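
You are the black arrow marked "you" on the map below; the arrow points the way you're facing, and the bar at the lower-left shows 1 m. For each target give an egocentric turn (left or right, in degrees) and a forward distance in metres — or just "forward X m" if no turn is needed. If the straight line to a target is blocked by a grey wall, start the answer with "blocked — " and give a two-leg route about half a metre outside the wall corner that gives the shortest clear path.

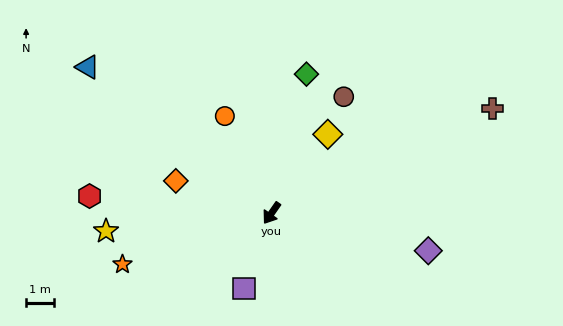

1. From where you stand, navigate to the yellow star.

turn right 49°, forward 5.9 m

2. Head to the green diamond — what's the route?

turn right 159°, forward 5.1 m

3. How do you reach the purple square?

turn left 15°, forward 2.8 m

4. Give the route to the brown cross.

turn left 150°, forward 8.6 m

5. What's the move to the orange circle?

turn right 119°, forward 3.8 m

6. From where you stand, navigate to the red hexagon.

turn right 60°, forward 6.4 m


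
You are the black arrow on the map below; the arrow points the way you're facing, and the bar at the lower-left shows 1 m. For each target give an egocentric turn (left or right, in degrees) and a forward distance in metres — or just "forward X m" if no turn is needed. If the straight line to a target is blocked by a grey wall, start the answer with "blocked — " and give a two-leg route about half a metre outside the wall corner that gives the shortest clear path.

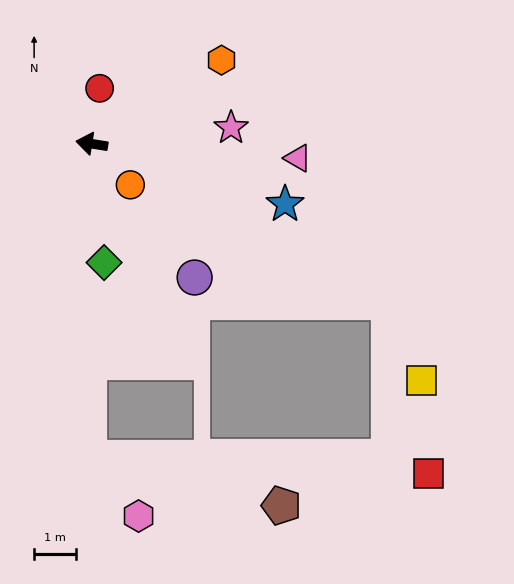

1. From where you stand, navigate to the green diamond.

turn left 105°, forward 2.9 m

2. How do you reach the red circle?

turn right 89°, forward 1.3 m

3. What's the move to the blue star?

turn left 172°, forward 4.9 m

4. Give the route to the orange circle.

turn left 142°, forward 1.4 m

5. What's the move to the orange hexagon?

turn right 138°, forward 3.7 m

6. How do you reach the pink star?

turn right 164°, forward 3.4 m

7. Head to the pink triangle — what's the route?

turn right 175°, forward 5.0 m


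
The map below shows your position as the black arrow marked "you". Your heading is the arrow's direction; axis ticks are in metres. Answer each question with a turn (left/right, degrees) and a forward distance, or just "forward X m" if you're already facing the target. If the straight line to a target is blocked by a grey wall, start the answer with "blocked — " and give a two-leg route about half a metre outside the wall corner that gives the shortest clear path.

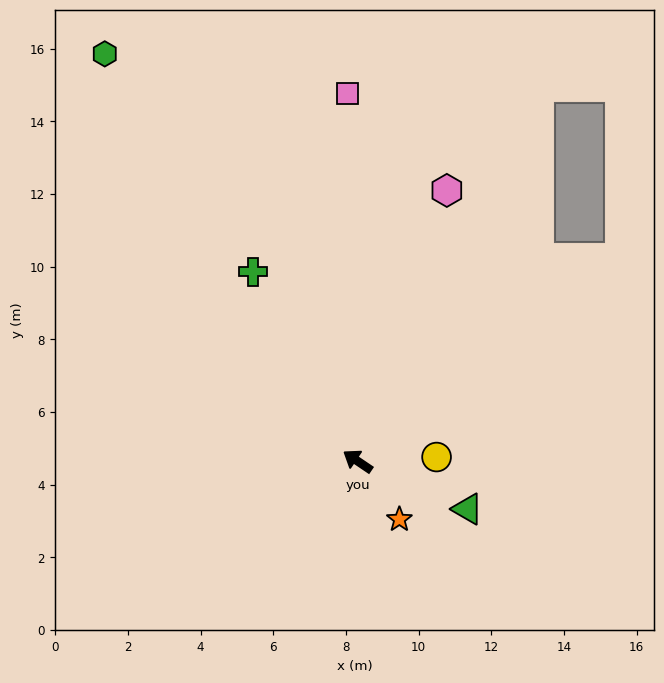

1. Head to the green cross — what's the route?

turn right 27°, forward 6.0 m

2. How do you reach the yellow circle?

turn right 143°, forward 2.2 m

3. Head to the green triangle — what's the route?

turn right 169°, forward 3.3 m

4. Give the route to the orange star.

turn left 160°, forward 2.0 m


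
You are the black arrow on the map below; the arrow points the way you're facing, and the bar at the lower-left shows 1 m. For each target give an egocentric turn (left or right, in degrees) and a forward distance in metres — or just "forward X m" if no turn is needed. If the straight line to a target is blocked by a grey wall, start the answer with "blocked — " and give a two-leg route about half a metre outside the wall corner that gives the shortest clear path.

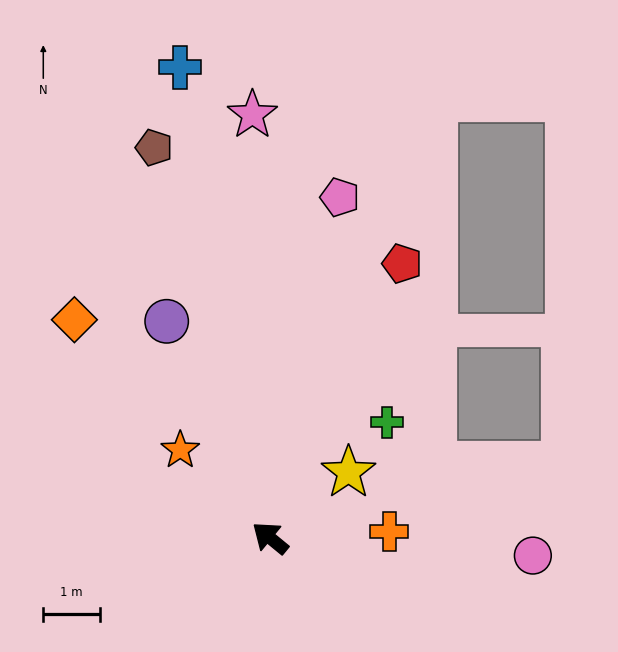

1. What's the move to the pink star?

turn right 48°, forward 7.5 m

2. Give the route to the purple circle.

turn right 25°, forward 4.2 m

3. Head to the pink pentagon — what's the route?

turn right 62°, forward 6.1 m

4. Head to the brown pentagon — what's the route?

turn right 34°, forward 7.2 m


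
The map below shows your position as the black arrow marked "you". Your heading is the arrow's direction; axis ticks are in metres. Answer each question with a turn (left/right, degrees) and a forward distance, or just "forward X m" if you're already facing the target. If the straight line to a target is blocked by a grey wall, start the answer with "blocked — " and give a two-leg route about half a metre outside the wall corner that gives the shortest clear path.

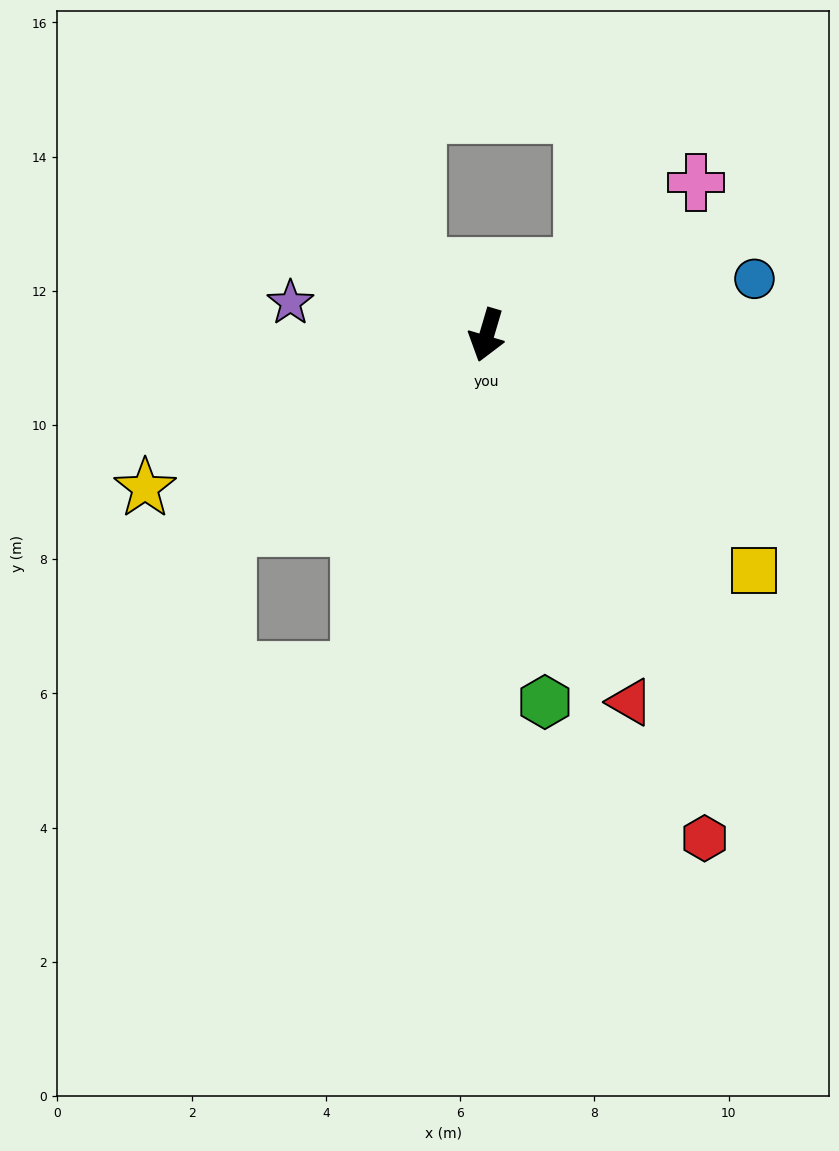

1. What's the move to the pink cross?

turn left 143°, forward 3.9 m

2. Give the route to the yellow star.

turn right 49°, forward 5.6 m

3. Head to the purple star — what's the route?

turn right 83°, forward 3.0 m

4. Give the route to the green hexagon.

turn left 25°, forward 5.5 m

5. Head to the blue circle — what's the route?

turn left 118°, forward 4.1 m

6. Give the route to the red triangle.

turn left 38°, forward 5.9 m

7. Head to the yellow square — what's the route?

turn left 65°, forward 5.3 m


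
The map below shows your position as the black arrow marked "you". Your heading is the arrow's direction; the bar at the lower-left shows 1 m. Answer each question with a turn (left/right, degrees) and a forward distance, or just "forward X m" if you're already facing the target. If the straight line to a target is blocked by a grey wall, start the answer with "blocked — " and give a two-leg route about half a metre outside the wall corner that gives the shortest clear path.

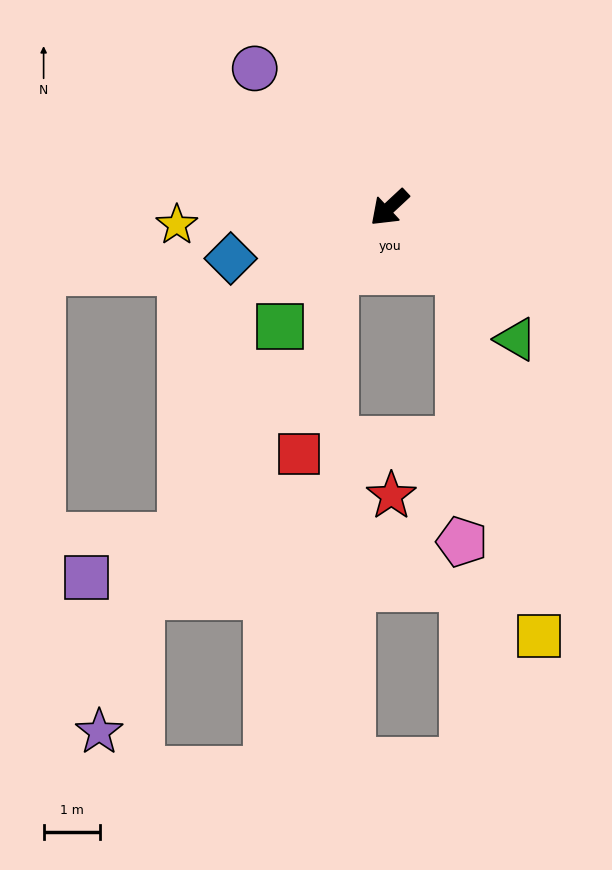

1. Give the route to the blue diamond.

turn right 25°, forward 3.0 m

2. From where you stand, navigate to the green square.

turn left 4°, forward 2.9 m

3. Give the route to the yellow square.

blocked — turn left 95°, forward 1.7 m, then turn right 36°, forward 6.6 m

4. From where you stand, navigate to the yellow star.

turn right 38°, forward 3.8 m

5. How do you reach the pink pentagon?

blocked — turn left 95°, forward 1.7 m, then turn right 48°, forward 4.8 m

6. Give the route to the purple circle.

turn right 89°, forward 3.4 m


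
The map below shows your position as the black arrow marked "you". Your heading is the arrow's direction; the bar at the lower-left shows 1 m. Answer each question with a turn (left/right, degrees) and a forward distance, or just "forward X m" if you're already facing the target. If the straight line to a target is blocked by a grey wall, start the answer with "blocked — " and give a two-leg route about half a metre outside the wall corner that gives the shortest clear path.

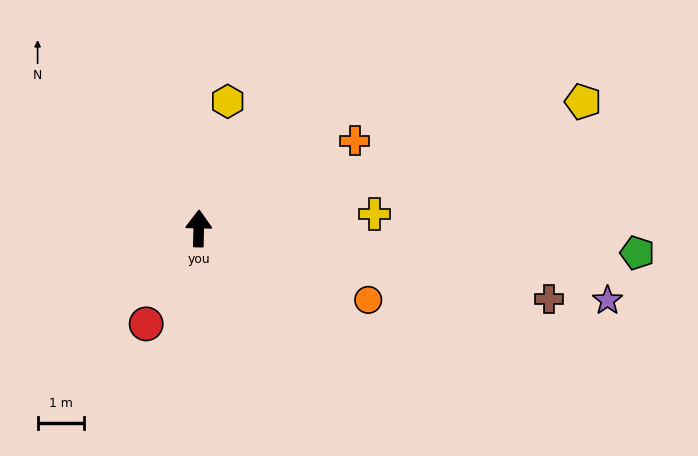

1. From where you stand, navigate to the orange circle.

turn right 112°, forward 4.0 m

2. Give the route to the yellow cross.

turn right 84°, forward 3.8 m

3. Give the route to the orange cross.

turn right 59°, forward 3.9 m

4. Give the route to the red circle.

turn left 152°, forward 2.4 m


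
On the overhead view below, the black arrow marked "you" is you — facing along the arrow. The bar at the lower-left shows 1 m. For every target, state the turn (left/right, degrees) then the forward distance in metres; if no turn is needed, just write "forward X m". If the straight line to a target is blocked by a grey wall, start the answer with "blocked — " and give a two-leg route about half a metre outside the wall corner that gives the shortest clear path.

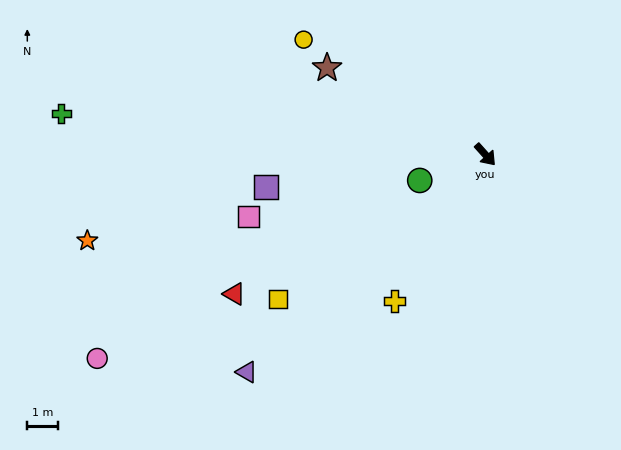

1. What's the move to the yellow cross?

turn right 74°, forward 5.6 m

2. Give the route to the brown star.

turn right 161°, forward 5.9 m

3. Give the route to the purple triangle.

turn right 90°, forward 10.5 m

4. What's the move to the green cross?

turn right 137°, forward 13.9 m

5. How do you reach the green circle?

turn right 110°, forward 2.3 m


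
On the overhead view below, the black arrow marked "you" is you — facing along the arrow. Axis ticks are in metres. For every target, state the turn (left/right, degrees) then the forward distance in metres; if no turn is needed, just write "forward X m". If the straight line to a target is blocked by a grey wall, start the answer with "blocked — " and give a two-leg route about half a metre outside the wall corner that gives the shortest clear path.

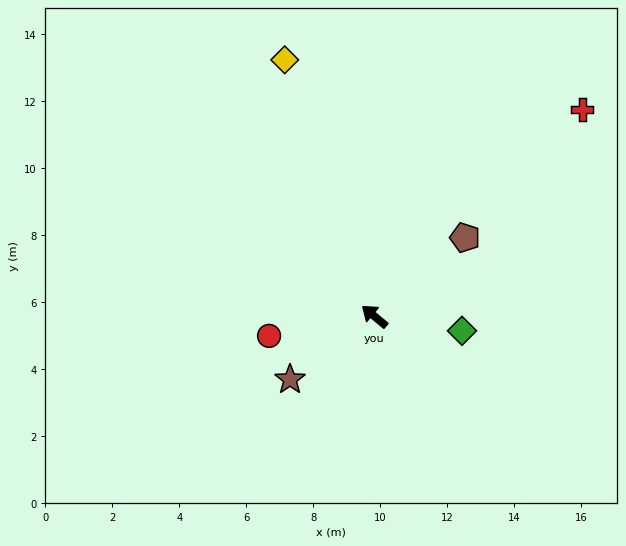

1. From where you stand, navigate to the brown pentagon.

turn right 99°, forward 3.6 m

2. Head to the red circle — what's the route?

turn left 50°, forward 3.2 m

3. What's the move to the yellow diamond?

turn right 31°, forward 8.1 m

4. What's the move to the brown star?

turn left 77°, forward 3.1 m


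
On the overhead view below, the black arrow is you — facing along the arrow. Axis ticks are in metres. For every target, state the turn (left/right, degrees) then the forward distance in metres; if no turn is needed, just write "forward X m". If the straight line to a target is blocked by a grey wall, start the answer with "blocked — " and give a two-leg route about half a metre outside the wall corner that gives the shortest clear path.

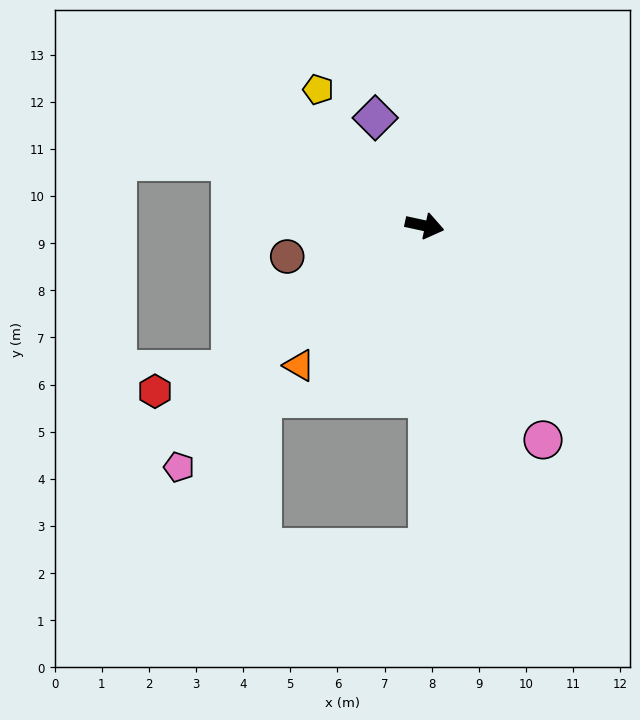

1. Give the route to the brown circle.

turn right 155°, forward 3.0 m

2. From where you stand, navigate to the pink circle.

turn right 49°, forward 5.2 m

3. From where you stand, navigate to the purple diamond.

turn left 127°, forward 2.5 m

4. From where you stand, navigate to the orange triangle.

turn right 120°, forward 4.0 m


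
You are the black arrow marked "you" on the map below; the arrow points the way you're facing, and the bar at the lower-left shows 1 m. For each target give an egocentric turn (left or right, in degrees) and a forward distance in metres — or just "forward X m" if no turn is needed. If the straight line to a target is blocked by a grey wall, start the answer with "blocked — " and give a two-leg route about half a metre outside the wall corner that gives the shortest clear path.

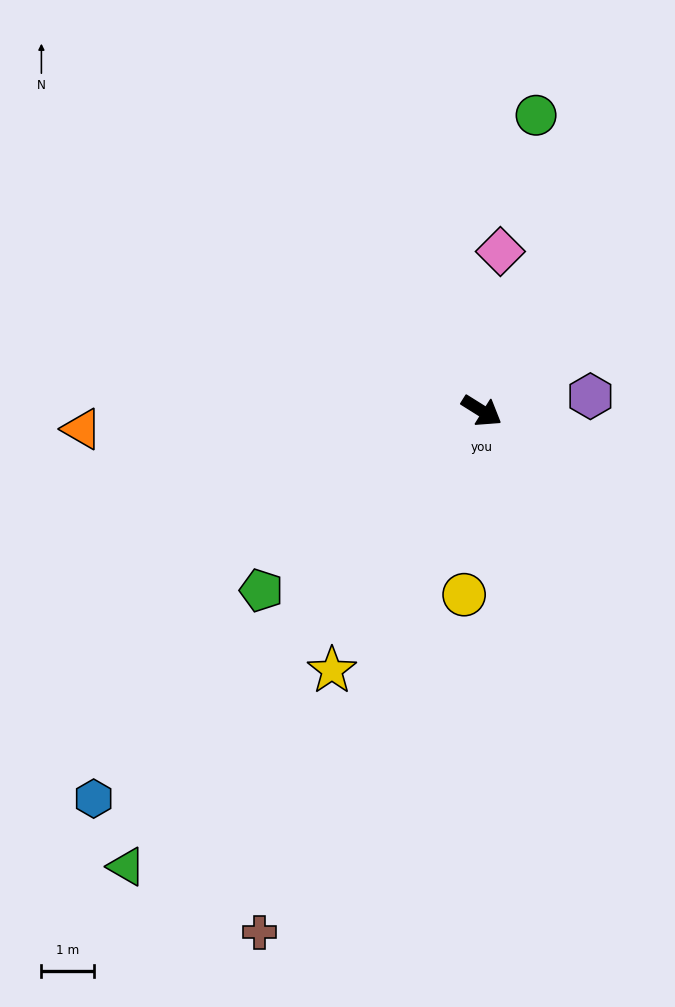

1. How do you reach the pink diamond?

turn left 115°, forward 3.0 m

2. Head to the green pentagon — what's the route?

turn right 109°, forward 5.4 m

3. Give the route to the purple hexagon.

turn left 40°, forward 2.1 m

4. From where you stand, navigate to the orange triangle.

turn right 145°, forward 7.6 m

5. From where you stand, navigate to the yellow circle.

turn right 63°, forward 3.5 m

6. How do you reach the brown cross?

turn right 81°, forward 10.7 m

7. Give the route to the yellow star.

turn right 88°, forward 5.7 m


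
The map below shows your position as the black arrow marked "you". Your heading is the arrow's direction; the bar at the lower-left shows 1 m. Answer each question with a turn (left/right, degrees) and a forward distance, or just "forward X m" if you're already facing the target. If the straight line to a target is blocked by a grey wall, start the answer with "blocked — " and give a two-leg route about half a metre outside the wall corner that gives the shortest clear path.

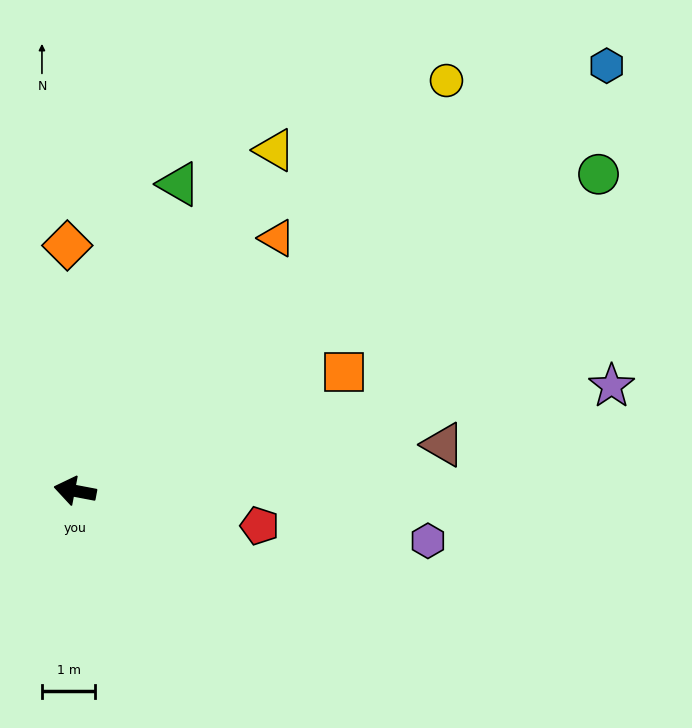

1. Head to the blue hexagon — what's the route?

turn right 131°, forward 12.8 m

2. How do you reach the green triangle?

turn right 98°, forward 6.1 m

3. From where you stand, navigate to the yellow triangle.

turn right 110°, forward 7.4 m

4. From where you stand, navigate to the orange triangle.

turn right 118°, forward 6.1 m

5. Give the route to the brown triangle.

turn right 162°, forward 7.0 m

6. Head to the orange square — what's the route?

turn right 145°, forward 5.5 m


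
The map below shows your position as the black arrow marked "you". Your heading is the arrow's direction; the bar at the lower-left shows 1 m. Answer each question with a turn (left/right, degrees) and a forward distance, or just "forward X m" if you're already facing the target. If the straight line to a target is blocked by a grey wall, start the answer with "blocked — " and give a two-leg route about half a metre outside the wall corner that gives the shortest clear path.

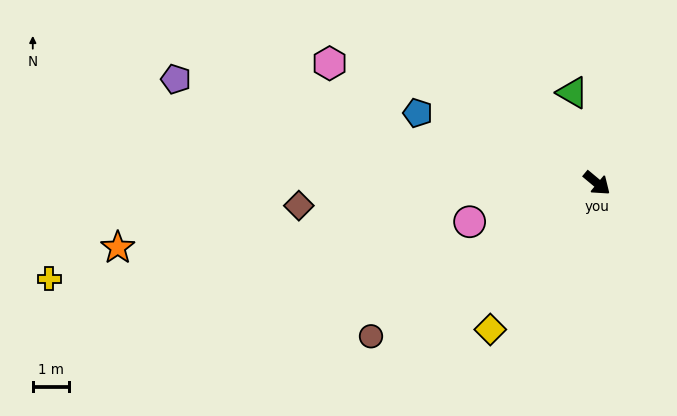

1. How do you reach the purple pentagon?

turn right 154°, forward 11.9 m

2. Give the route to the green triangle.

turn left 145°, forward 2.6 m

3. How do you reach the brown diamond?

turn right 136°, forward 8.2 m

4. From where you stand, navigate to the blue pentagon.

turn right 162°, forward 5.3 m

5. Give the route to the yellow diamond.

turn right 86°, forward 5.0 m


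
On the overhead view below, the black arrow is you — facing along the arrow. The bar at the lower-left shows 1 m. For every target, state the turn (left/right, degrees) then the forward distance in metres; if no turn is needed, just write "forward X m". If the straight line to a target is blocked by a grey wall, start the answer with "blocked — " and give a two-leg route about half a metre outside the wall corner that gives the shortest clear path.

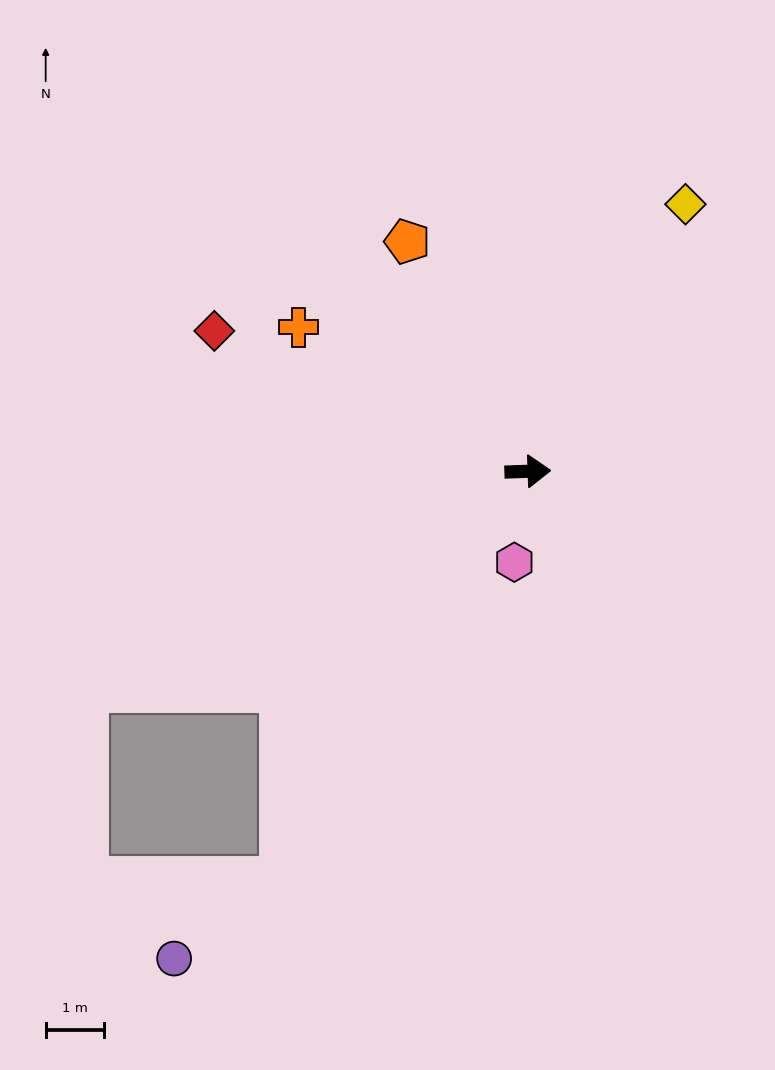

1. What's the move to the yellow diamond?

turn left 57°, forward 5.3 m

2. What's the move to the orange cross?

turn left 146°, forward 4.6 m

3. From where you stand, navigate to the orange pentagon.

turn left 116°, forward 4.4 m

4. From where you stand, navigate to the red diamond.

turn left 154°, forward 5.9 m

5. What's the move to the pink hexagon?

turn right 100°, forward 1.6 m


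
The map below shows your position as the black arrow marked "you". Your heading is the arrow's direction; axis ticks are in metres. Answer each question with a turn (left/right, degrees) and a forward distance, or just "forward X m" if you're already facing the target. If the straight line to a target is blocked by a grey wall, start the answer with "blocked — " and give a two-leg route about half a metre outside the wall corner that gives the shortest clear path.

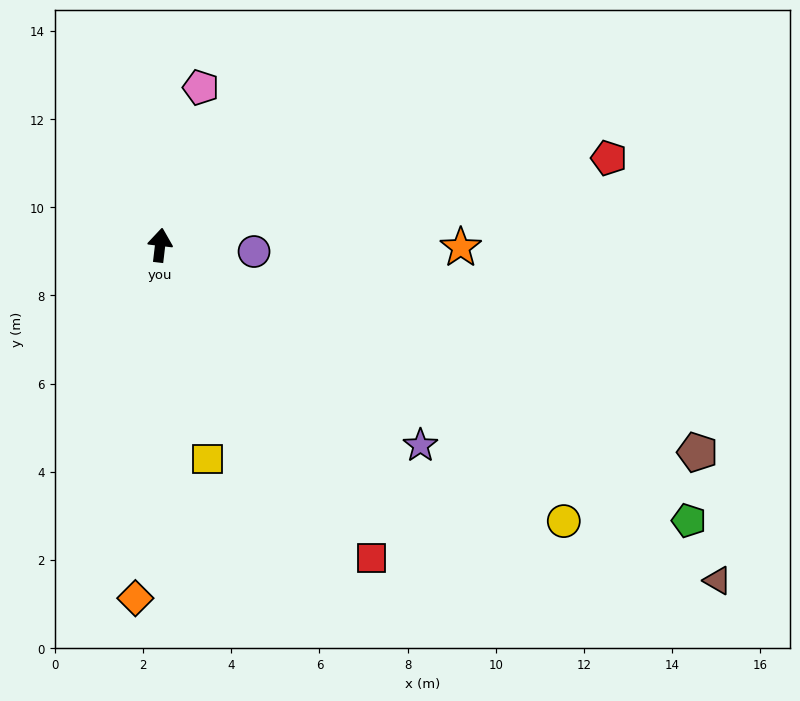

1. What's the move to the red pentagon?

turn right 72°, forward 10.4 m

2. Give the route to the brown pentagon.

turn right 104°, forward 13.1 m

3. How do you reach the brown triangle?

turn right 114°, forward 14.8 m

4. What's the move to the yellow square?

turn right 161°, forward 5.0 m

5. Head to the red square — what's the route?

turn right 139°, forward 8.6 m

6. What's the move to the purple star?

turn right 121°, forward 7.4 m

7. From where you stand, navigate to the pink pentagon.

turn right 8°, forward 3.7 m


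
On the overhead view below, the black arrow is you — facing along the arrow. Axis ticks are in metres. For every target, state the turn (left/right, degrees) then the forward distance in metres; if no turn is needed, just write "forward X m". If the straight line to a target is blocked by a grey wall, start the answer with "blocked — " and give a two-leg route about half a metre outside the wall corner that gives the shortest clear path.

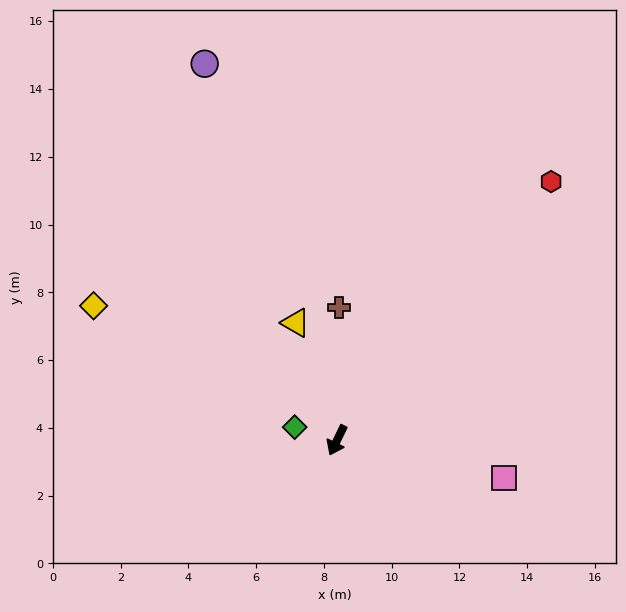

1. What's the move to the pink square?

turn left 103°, forward 5.1 m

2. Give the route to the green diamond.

turn right 81°, forward 1.3 m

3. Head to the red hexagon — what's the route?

turn left 166°, forward 9.9 m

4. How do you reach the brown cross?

turn right 155°, forward 3.9 m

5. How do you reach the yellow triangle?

turn right 135°, forward 3.7 m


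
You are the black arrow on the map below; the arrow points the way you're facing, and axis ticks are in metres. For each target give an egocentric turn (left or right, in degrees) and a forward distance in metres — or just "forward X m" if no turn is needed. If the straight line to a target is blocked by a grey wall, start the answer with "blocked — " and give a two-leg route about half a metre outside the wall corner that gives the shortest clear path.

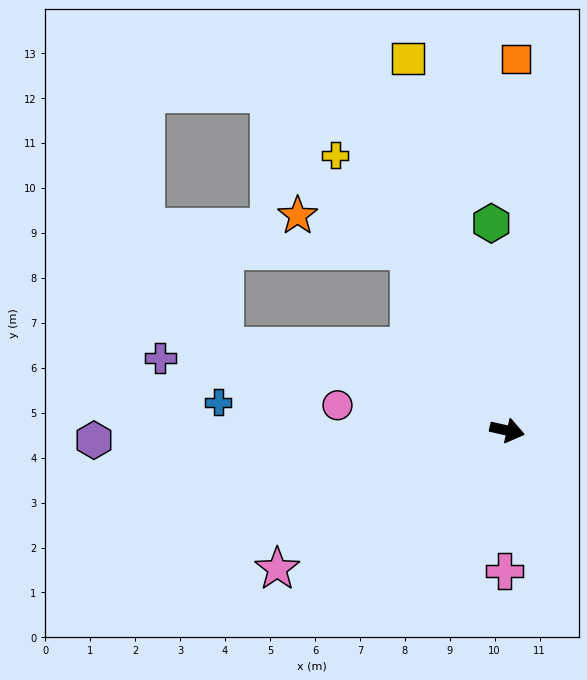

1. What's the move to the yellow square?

turn left 118°, forward 8.6 m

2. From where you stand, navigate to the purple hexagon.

turn right 166°, forward 9.2 m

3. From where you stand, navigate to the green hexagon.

turn left 107°, forward 4.6 m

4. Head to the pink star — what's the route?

turn right 136°, forward 6.0 m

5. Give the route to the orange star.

blocked — turn left 131°, forward 4.5 m, then turn left 44°, forward 2.6 m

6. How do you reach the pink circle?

turn right 176°, forward 3.8 m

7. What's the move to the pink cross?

turn right 78°, forward 3.1 m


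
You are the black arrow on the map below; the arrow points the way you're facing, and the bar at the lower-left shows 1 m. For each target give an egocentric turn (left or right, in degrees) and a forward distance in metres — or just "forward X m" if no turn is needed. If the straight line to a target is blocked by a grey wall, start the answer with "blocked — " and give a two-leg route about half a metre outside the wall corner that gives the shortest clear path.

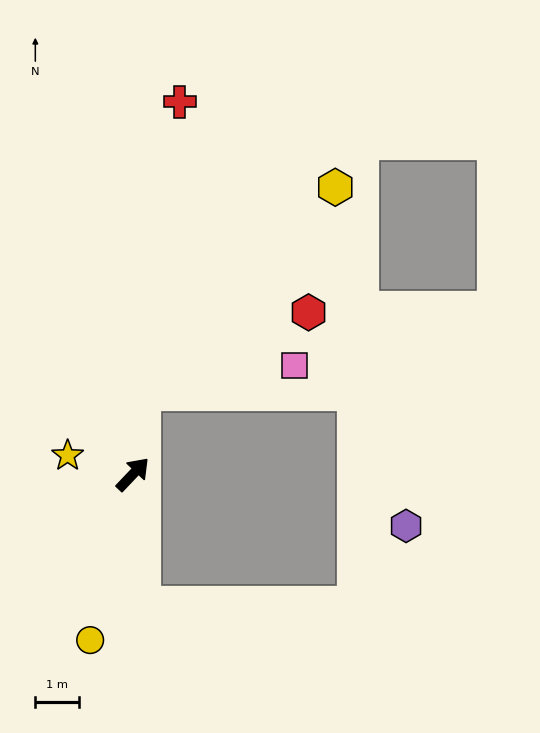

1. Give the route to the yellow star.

turn left 118°, forward 1.6 m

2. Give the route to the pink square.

blocked — turn left 37°, forward 1.9 m, then turn right 74°, forward 3.5 m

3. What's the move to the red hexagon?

blocked — turn left 37°, forward 1.9 m, then turn right 58°, forward 4.2 m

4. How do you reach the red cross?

turn left 36°, forward 8.6 m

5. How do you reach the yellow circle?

turn right 151°, forward 3.9 m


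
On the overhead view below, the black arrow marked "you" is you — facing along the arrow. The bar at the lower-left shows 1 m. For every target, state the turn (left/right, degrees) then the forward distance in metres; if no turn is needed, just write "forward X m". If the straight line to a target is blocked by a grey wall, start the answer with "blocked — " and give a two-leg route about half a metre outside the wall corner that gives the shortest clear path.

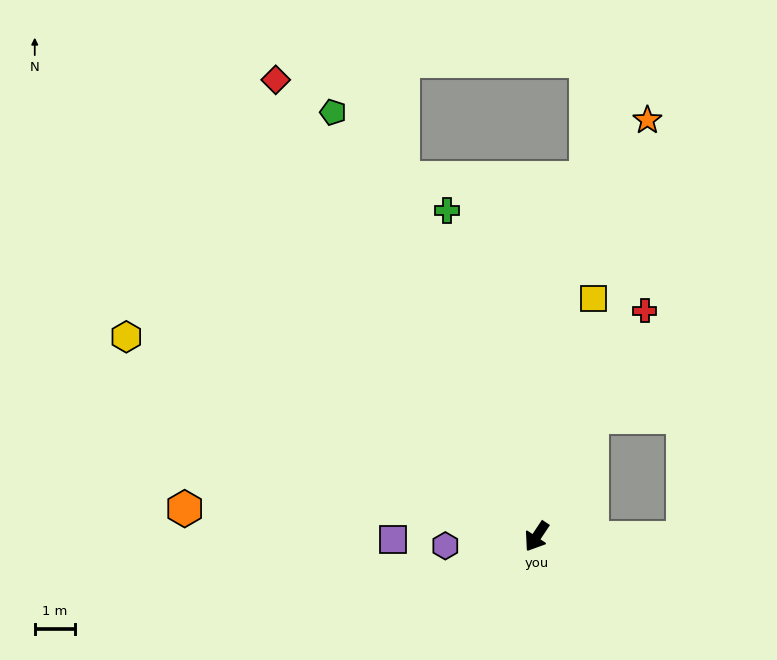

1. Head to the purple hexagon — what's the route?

turn right 51°, forward 2.3 m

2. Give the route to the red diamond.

turn right 117°, forward 13.0 m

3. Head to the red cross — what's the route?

turn right 172°, forward 6.2 m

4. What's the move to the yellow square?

turn right 160°, forward 6.1 m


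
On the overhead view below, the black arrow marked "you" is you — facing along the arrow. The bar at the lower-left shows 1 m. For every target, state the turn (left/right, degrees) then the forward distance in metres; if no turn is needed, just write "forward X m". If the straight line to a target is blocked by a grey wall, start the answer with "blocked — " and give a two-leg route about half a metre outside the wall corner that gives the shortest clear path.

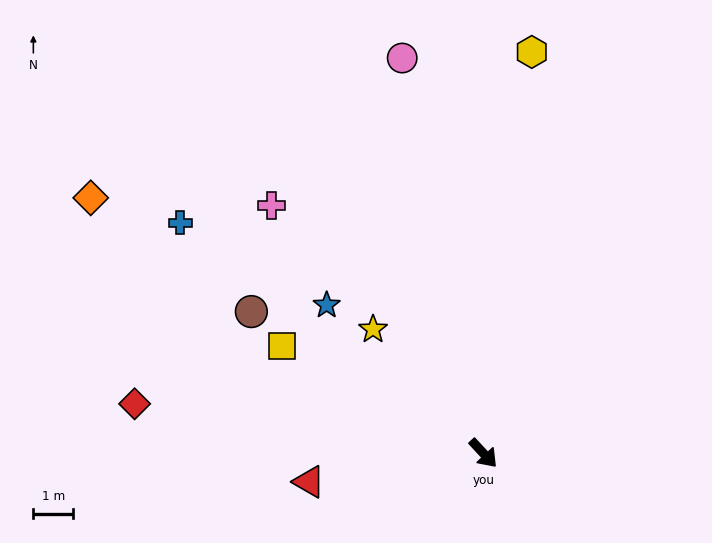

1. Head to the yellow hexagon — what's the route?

turn left 130°, forward 10.2 m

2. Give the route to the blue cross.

turn right 170°, forward 9.6 m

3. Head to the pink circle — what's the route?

turn left 149°, forward 10.2 m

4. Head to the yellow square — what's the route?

turn right 161°, forward 5.8 m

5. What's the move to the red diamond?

turn right 141°, forward 8.9 m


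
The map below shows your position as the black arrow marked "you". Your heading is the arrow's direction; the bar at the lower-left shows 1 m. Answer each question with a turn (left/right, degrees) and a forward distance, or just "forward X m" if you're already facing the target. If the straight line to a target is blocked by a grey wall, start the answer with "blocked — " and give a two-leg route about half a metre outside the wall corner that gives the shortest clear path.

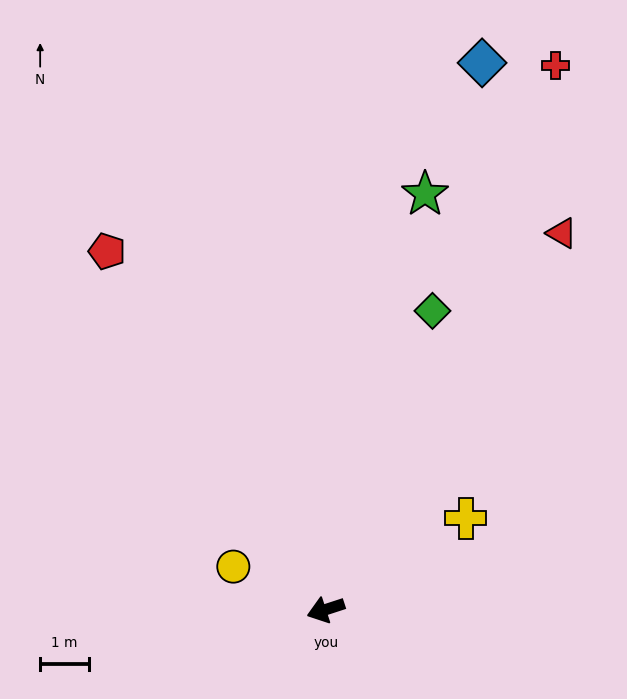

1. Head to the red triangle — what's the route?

turn right 140°, forward 9.1 m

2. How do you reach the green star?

turn right 122°, forward 8.8 m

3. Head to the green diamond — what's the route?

turn right 128°, forward 6.5 m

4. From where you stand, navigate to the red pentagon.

turn right 77°, forward 8.6 m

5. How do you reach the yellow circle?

turn right 43°, forward 2.1 m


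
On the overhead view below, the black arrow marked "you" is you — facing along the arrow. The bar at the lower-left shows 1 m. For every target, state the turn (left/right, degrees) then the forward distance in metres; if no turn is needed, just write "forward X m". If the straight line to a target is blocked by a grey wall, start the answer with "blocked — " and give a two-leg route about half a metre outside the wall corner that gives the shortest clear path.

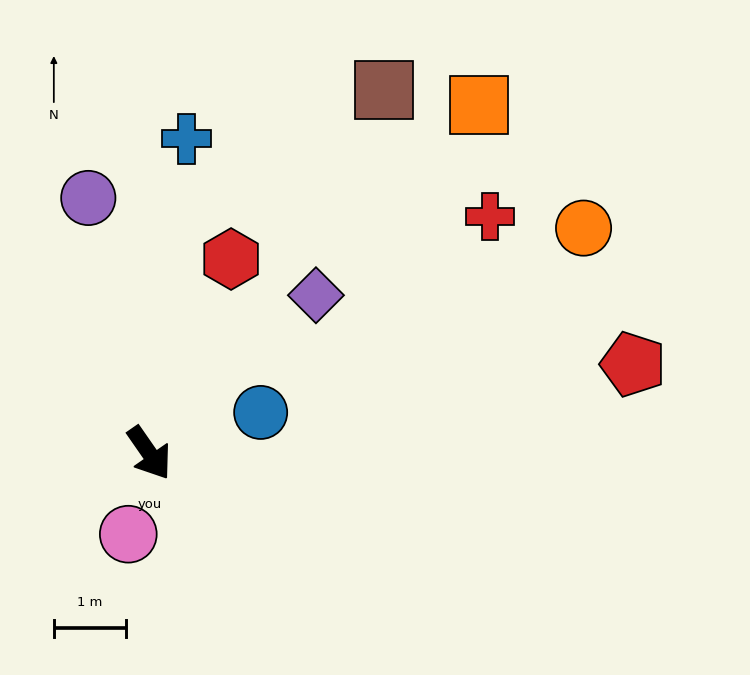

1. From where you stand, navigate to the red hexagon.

turn left 122°, forward 2.9 m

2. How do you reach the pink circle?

turn right 49°, forward 1.2 m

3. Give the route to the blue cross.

turn left 138°, forward 4.4 m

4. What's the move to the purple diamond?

turn left 99°, forward 3.2 m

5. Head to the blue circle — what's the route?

turn left 75°, forward 1.6 m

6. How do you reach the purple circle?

turn left 159°, forward 3.6 m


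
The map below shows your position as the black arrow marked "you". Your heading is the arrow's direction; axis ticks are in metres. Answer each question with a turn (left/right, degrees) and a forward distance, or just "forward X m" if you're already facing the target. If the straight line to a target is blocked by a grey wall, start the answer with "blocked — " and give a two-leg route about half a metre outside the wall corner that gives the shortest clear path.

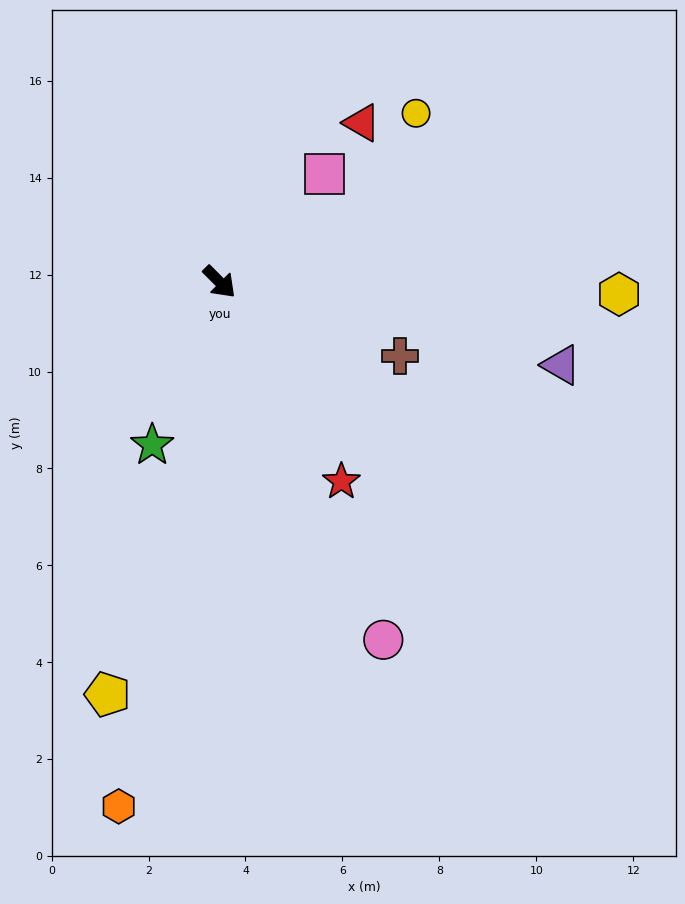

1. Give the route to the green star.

turn right 67°, forward 3.6 m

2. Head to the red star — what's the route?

turn right 14°, forward 4.8 m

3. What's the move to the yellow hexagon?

turn left 43°, forward 8.2 m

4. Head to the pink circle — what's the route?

turn right 20°, forward 8.1 m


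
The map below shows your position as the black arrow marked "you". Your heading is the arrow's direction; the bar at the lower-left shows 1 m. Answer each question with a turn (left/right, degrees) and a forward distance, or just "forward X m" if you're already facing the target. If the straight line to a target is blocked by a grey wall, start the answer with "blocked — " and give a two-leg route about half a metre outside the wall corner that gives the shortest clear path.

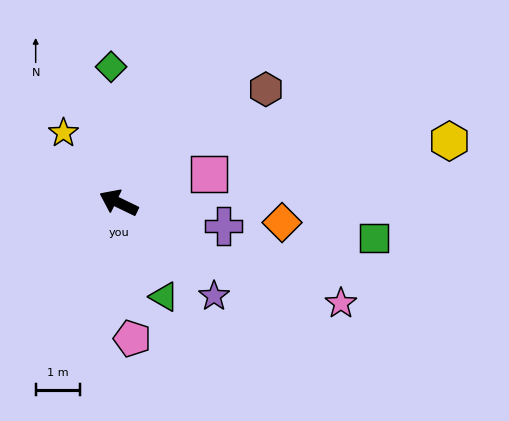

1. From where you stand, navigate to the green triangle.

turn left 142°, forward 2.3 m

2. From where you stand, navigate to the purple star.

turn left 161°, forward 3.0 m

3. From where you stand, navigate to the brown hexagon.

turn right 117°, forward 4.2 m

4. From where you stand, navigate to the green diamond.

turn right 61°, forward 3.1 m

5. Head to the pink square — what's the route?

turn right 137°, forward 2.1 m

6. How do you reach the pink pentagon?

turn left 121°, forward 3.1 m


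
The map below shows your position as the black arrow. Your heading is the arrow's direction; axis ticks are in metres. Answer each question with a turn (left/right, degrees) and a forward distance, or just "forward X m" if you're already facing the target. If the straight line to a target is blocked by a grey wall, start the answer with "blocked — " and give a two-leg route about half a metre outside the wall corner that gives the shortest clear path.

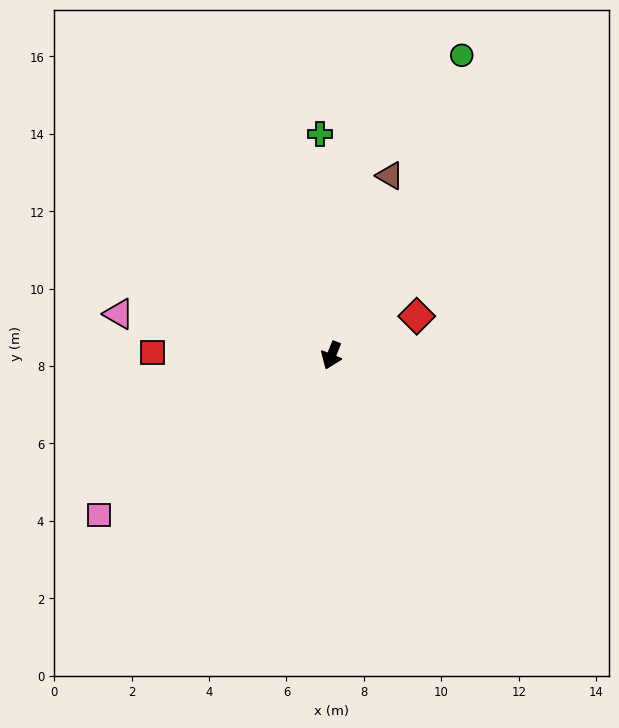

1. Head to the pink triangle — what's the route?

turn right 79°, forward 5.6 m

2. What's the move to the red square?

turn right 69°, forward 4.6 m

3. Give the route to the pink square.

turn right 34°, forward 7.3 m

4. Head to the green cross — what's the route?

turn right 155°, forward 5.7 m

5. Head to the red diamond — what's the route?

turn left 137°, forward 2.4 m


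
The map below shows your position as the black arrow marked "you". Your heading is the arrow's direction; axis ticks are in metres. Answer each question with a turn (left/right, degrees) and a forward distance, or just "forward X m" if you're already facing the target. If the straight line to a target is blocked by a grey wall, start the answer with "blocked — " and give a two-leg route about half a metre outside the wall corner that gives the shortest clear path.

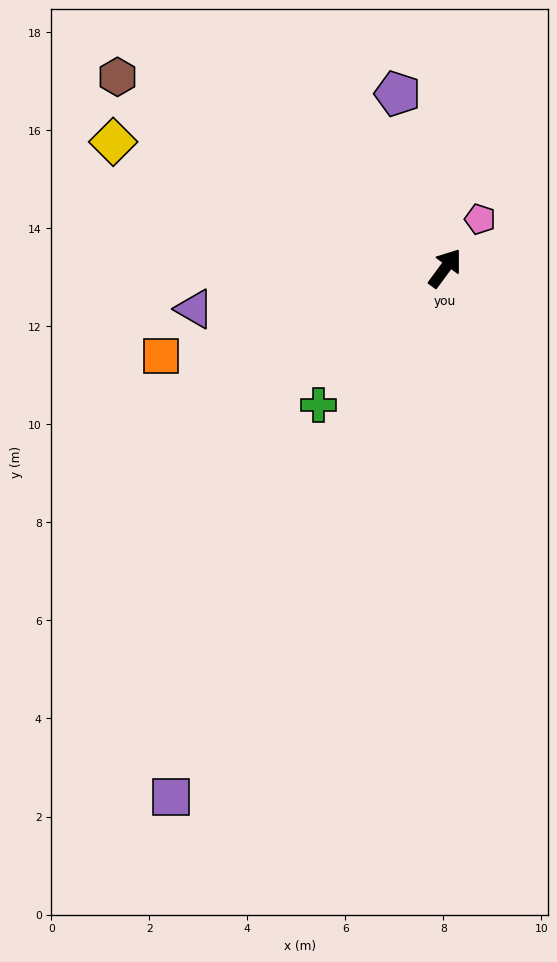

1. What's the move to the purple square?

turn right 171°, forward 12.2 m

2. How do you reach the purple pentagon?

turn left 52°, forward 3.7 m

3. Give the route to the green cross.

turn left 174°, forward 3.8 m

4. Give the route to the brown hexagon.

turn left 96°, forward 7.7 m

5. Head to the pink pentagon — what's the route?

forward 1.2 m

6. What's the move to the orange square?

turn left 144°, forward 6.1 m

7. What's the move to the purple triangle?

turn left 136°, forward 5.2 m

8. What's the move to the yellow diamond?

turn left 106°, forward 7.2 m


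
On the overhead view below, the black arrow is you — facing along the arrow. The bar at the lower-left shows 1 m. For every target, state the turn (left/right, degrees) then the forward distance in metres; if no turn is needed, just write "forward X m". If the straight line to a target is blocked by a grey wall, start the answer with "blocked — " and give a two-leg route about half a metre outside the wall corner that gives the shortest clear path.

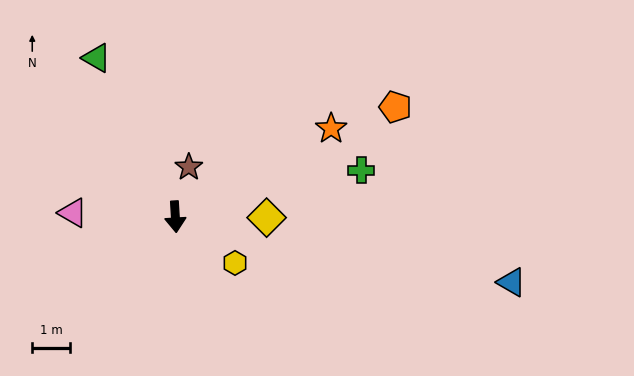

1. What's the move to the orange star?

turn left 116°, forward 4.7 m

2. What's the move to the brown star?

turn left 161°, forward 1.3 m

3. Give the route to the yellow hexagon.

turn left 49°, forward 2.0 m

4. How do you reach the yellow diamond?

turn left 86°, forward 2.4 m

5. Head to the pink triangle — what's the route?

turn right 96°, forward 2.7 m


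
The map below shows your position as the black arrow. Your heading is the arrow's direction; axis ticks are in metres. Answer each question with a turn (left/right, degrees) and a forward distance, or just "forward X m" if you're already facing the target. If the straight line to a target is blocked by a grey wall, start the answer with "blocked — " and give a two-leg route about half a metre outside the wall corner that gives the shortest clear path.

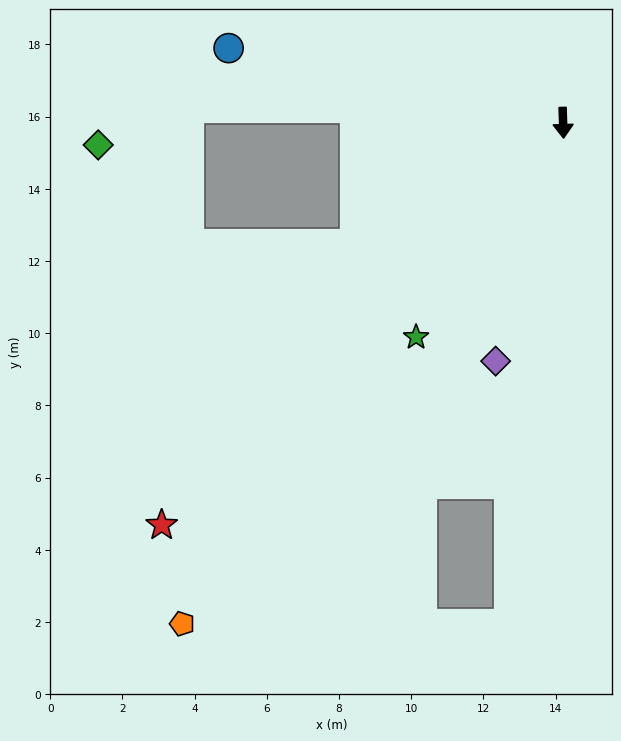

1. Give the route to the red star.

turn right 47°, forward 15.7 m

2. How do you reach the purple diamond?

turn right 18°, forward 6.9 m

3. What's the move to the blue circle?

turn right 104°, forward 9.5 m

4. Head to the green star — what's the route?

turn right 36°, forward 7.2 m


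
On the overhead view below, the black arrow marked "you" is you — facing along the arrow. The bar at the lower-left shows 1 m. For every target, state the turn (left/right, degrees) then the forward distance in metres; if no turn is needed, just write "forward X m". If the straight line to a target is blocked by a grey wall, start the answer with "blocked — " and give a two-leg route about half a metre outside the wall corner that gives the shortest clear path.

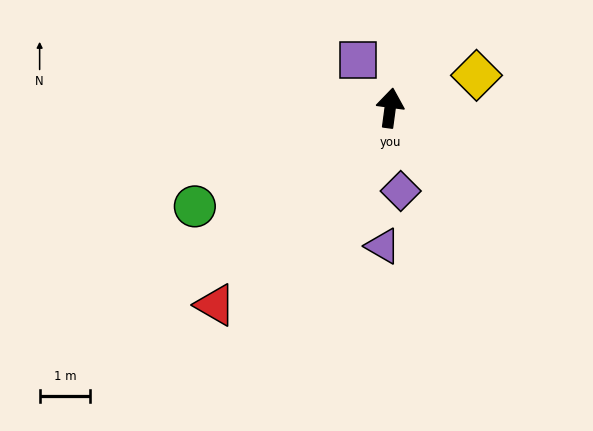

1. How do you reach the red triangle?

turn left 146°, forward 5.2 m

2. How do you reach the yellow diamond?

turn right 62°, forward 1.8 m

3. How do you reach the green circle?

turn left 124°, forward 4.3 m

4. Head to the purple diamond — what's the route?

turn right 165°, forward 1.7 m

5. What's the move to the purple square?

turn left 42°, forward 1.1 m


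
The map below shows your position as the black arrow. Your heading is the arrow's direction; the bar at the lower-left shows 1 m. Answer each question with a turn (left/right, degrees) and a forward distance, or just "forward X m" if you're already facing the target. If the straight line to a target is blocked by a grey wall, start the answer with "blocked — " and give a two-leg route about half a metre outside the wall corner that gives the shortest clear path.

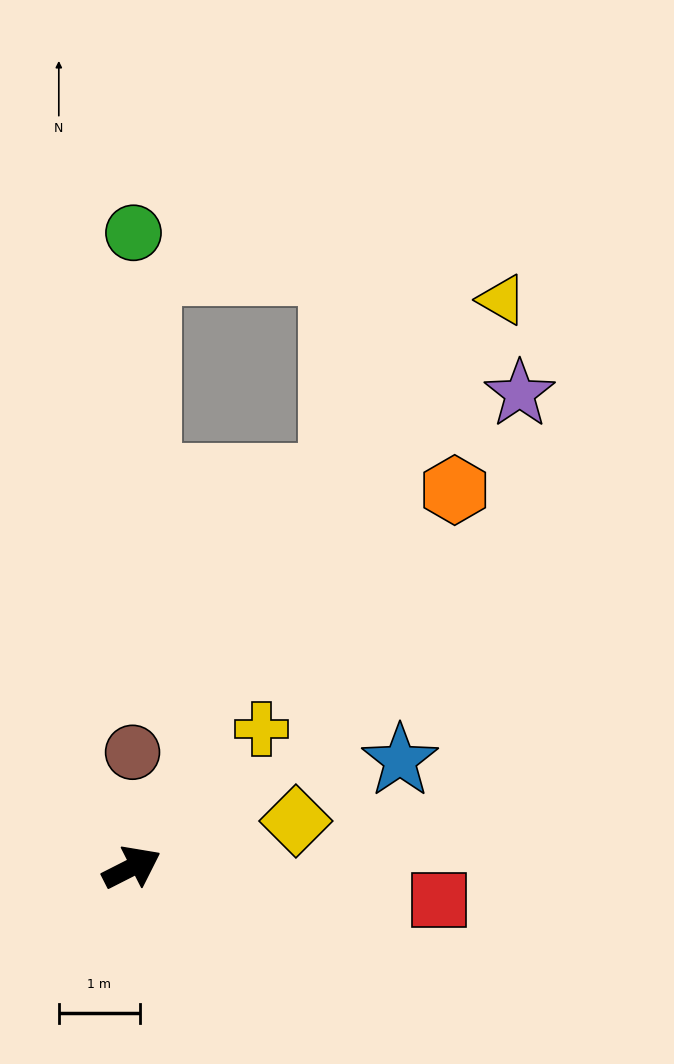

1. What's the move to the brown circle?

turn left 63°, forward 1.4 m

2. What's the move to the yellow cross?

turn left 20°, forward 2.3 m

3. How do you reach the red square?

turn right 33°, forward 3.8 m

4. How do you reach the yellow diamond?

turn right 11°, forward 2.1 m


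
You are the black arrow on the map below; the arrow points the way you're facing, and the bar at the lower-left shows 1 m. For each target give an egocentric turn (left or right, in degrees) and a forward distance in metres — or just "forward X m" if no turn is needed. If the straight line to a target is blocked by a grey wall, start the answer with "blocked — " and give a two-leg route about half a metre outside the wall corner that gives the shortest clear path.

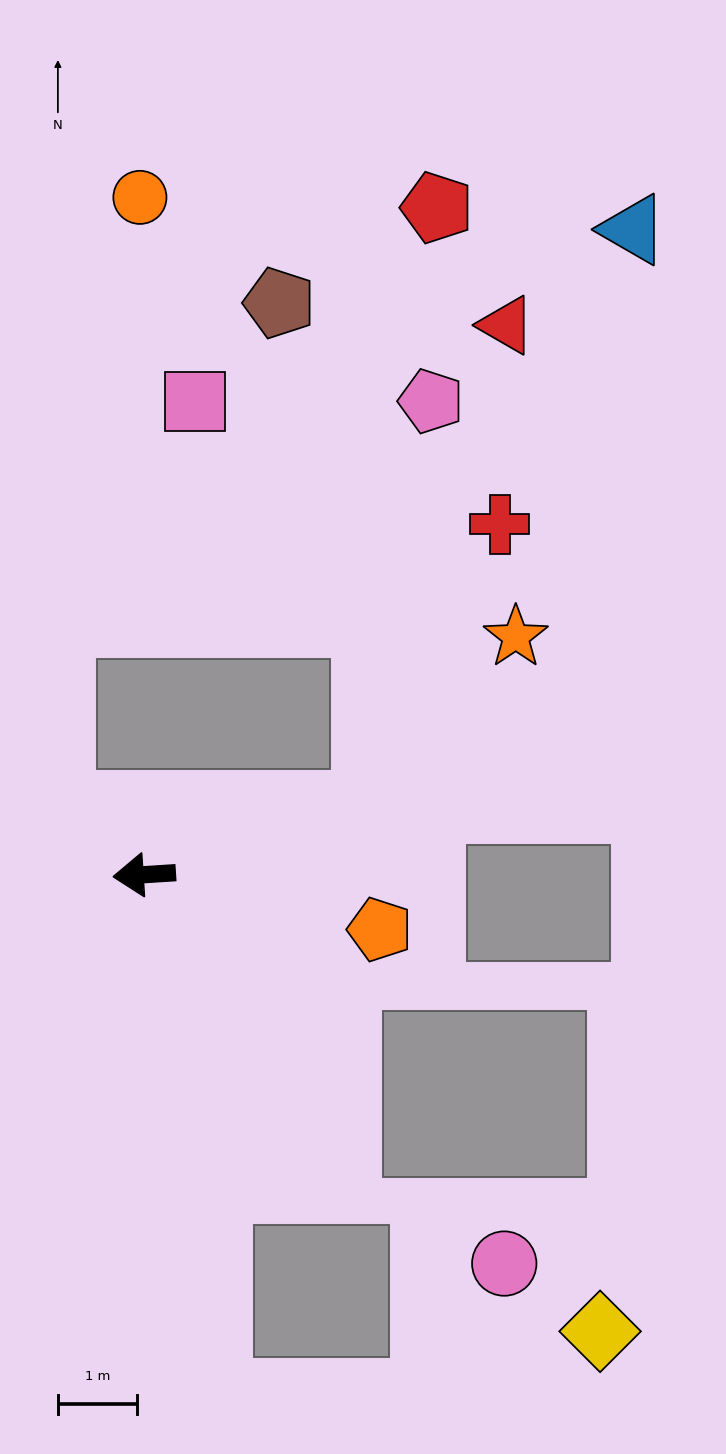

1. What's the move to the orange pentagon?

turn left 163°, forward 3.1 m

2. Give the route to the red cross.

blocked — turn right 166°, forward 2.9 m, then turn left 47°, forward 3.9 m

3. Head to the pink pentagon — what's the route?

blocked — turn right 166°, forward 2.9 m, then turn left 63°, forward 5.2 m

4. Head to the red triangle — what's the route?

blocked — turn right 166°, forward 2.9 m, then turn left 56°, forward 6.3 m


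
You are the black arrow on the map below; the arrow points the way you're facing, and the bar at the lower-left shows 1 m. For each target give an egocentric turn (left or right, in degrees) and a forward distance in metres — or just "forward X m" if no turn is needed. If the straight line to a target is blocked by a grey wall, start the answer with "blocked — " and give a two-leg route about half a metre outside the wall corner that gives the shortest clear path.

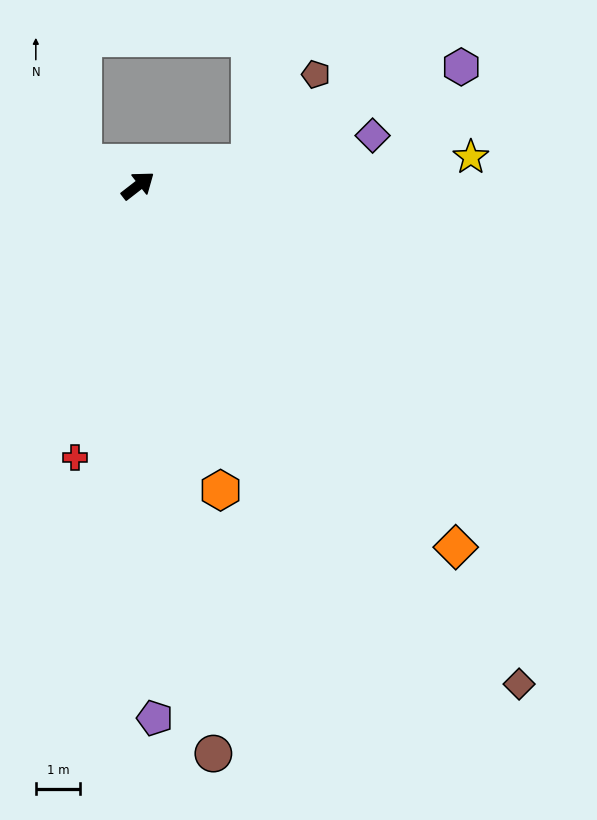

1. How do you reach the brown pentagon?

blocked — turn right 26°, forward 2.6 m, then turn left 41°, forward 2.5 m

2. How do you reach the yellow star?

turn right 33°, forward 7.6 m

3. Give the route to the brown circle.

turn right 120°, forward 13.0 m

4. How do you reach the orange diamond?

turn right 87°, forward 10.9 m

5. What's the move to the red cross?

turn right 141°, forward 6.3 m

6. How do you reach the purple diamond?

turn right 26°, forward 5.4 m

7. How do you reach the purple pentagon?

turn right 126°, forward 12.1 m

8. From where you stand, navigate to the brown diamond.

turn right 90°, forward 14.2 m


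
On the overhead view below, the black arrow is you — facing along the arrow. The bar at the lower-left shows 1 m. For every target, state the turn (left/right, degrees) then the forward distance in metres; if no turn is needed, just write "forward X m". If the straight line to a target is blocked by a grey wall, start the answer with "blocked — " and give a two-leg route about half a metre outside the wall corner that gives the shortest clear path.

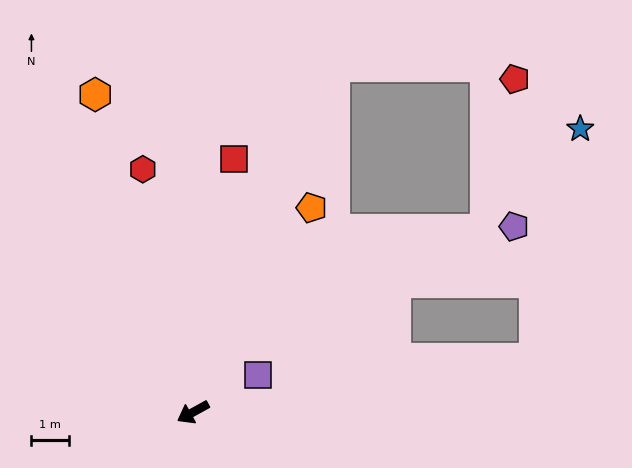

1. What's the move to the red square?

turn right 128°, forward 6.9 m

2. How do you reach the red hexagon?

turn right 107°, forward 6.7 m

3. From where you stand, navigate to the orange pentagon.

turn right 149°, forward 6.3 m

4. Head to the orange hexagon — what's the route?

turn right 102°, forward 8.9 m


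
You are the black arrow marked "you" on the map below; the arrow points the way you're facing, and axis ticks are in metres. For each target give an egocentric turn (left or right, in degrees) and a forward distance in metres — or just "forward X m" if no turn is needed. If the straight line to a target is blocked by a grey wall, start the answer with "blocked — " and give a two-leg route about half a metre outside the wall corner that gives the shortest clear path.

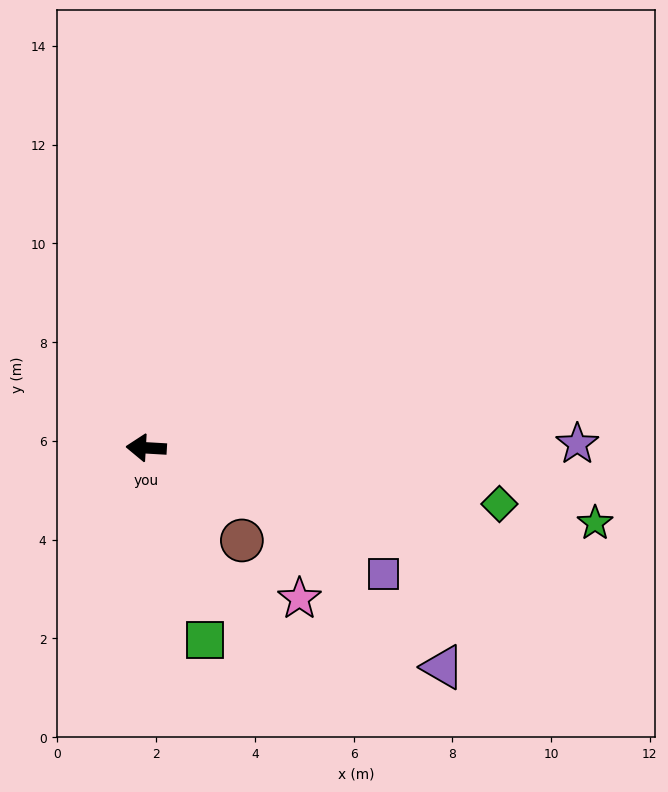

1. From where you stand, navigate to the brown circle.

turn left 139°, forward 2.7 m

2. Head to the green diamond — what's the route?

turn left 174°, forward 7.2 m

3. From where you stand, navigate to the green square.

turn left 110°, forward 4.1 m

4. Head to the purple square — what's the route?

turn left 155°, forward 5.4 m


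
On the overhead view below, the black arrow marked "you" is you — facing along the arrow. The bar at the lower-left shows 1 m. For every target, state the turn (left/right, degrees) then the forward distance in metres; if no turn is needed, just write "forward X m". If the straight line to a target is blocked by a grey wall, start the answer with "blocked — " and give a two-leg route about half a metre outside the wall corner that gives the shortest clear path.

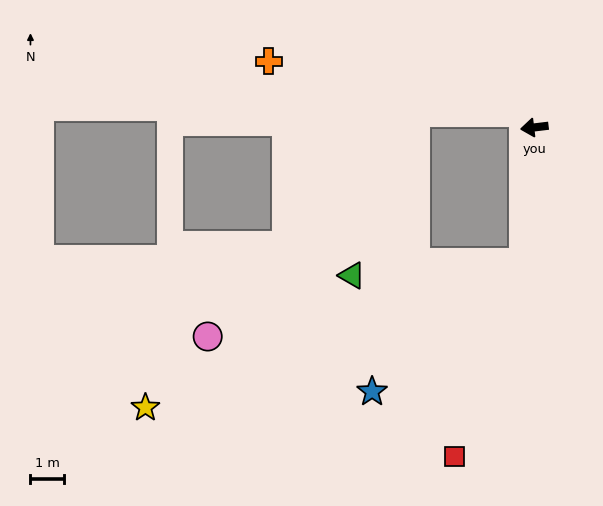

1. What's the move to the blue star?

blocked — turn left 78°, forward 4.0 m, then turn right 44°, forward 5.9 m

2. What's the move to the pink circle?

blocked — turn left 78°, forward 4.0 m, then turn right 71°, forward 9.7 m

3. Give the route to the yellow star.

blocked — turn left 78°, forward 4.0 m, then turn right 64°, forward 12.1 m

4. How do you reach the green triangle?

blocked — turn left 78°, forward 4.0 m, then turn right 80°, forward 5.1 m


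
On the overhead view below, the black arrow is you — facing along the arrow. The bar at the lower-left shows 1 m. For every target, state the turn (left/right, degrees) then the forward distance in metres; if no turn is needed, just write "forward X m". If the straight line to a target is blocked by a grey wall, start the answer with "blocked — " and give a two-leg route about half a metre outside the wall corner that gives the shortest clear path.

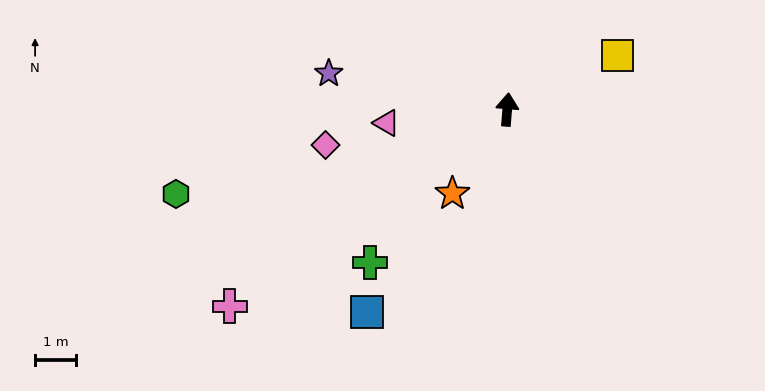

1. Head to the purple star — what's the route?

turn left 83°, forward 4.5 m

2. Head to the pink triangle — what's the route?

turn left 101°, forward 3.0 m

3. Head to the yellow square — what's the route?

turn right 59°, forward 3.0 m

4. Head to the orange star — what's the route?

turn left 152°, forward 2.5 m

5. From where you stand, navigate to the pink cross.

turn left 130°, forward 8.3 m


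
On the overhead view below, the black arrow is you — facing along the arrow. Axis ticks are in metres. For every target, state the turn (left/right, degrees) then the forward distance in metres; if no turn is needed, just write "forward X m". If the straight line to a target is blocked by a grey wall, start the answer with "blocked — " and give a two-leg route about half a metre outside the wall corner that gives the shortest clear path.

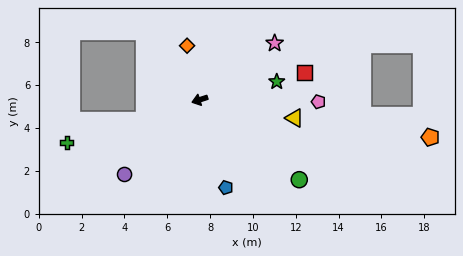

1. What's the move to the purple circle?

turn left 27°, forward 4.9 m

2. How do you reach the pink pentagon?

turn left 161°, forward 5.5 m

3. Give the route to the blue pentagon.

turn left 89°, forward 4.3 m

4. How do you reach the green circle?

turn left 123°, forward 6.0 m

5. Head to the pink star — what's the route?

turn right 161°, forward 4.4 m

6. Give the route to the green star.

turn left 175°, forward 3.7 m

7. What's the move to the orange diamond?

turn right 95°, forward 2.6 m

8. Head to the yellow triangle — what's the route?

turn left 151°, forward 4.5 m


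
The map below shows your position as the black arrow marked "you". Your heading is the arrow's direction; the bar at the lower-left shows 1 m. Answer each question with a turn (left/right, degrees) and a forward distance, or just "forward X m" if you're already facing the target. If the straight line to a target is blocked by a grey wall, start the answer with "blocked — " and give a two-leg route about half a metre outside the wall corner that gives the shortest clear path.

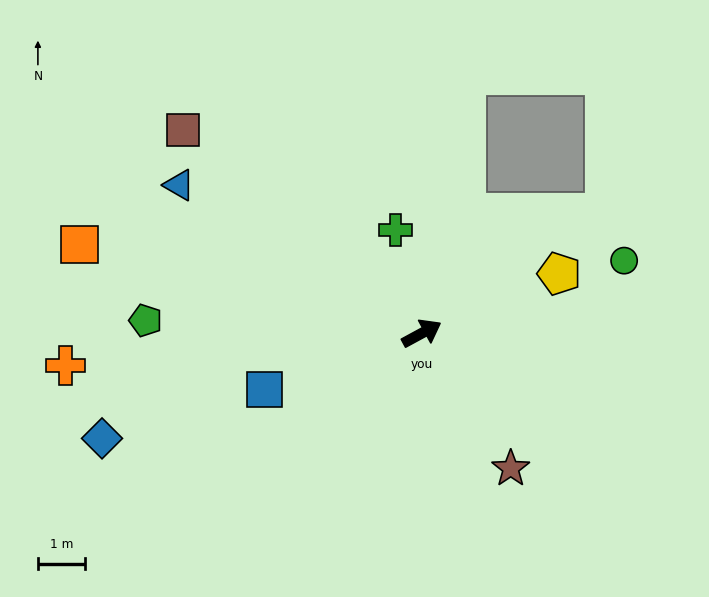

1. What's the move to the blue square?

turn left 171°, forward 3.6 m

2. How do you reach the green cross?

turn left 76°, forward 2.3 m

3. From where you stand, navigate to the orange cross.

turn left 157°, forward 7.6 m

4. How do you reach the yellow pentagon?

turn right 5°, forward 3.2 m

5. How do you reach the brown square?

turn left 111°, forward 6.7 m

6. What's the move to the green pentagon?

turn left 149°, forward 5.9 m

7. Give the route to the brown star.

turn right 85°, forward 3.4 m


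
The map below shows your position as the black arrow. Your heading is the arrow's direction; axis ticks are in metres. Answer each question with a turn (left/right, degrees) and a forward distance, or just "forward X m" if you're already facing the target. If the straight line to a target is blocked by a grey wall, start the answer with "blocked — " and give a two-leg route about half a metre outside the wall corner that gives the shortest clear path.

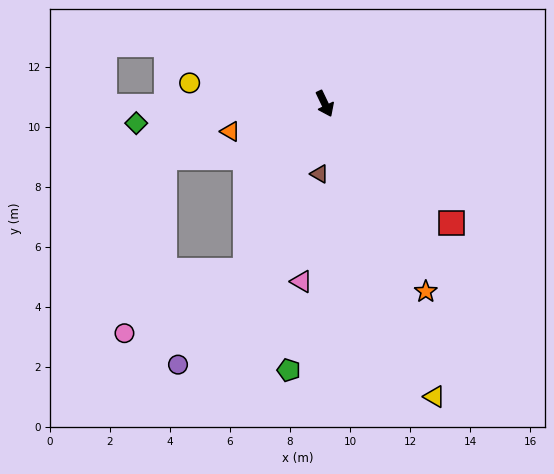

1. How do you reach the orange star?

turn left 3°, forward 7.1 m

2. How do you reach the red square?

turn left 21°, forward 5.8 m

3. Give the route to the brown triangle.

turn right 30°, forward 2.3 m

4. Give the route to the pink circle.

blocked — turn right 51°, forward 6.2 m, then turn right 37°, forward 4.5 m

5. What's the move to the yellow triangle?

turn right 5°, forward 10.4 m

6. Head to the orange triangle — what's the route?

turn right 99°, forward 3.3 m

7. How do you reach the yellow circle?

turn right 124°, forward 4.6 m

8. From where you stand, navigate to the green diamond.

turn right 110°, forward 6.3 m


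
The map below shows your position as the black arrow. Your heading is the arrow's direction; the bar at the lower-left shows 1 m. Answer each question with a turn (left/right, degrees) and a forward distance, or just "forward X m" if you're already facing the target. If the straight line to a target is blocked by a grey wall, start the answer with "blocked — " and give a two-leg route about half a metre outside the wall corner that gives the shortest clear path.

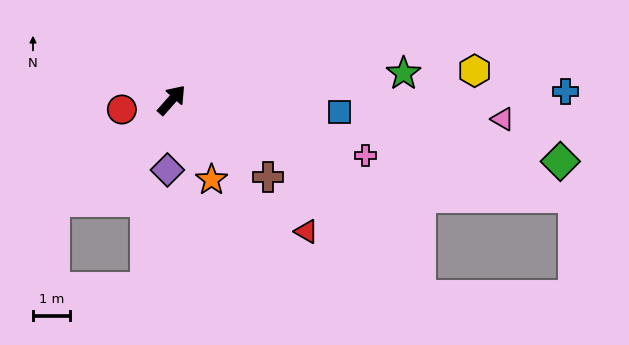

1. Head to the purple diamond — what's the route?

turn right 142°, forward 1.9 m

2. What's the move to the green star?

turn right 42°, forward 6.2 m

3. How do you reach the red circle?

turn left 142°, forward 1.4 m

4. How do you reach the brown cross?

turn right 87°, forward 3.3 m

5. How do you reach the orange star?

turn right 112°, forward 2.4 m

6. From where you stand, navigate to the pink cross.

turn right 64°, forward 5.4 m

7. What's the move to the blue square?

turn right 53°, forward 4.5 m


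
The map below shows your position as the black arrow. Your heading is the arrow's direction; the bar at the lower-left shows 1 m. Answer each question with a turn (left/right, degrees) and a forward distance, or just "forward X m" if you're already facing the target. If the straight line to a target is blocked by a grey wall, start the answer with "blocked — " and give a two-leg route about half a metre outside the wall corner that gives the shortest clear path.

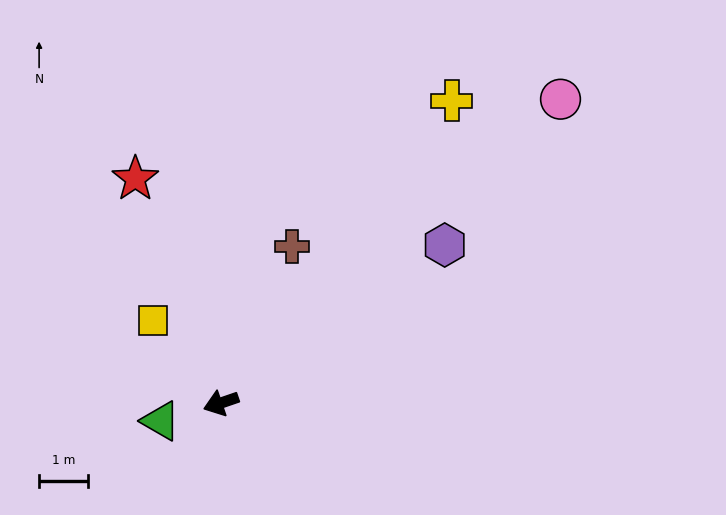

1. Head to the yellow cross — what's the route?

turn right 146°, forward 7.8 m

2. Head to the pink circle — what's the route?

turn right 157°, forward 9.3 m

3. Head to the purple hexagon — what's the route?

turn right 164°, forward 5.6 m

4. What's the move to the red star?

turn right 88°, forward 4.9 m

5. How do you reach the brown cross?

turn right 133°, forward 3.5 m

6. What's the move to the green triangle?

turn right 2°, forward 1.3 m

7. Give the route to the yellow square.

turn right 69°, forward 2.2 m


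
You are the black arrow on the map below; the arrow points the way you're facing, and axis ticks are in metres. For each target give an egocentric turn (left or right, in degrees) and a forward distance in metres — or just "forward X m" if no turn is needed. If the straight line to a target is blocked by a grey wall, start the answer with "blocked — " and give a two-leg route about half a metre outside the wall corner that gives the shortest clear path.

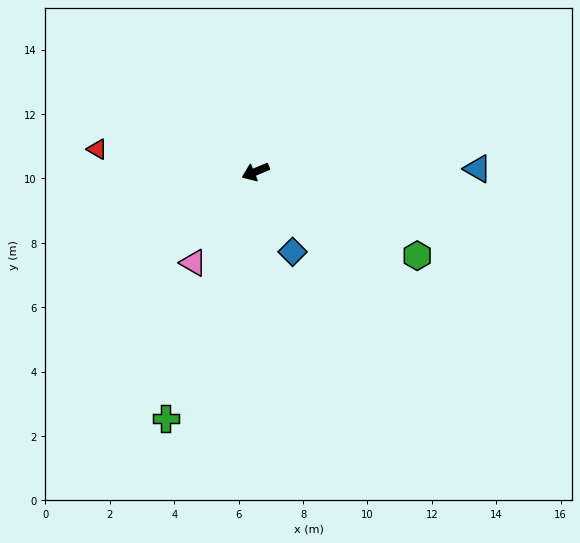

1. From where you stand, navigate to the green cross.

turn left 47°, forward 8.2 m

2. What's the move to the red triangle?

turn right 31°, forward 5.0 m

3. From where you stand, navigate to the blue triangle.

turn left 158°, forward 6.9 m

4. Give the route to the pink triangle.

turn left 33°, forward 3.4 m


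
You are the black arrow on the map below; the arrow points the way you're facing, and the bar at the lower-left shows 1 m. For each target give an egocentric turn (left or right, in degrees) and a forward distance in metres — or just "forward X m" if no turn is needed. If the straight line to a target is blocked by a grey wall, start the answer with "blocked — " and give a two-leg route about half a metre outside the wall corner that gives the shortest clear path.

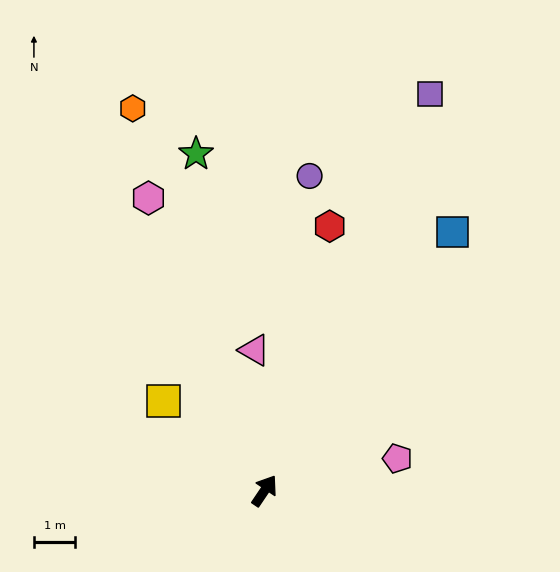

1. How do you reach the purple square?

turn left 11°, forward 10.4 m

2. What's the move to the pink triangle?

turn left 38°, forward 3.4 m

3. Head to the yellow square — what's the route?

turn left 82°, forward 3.3 m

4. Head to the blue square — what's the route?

turn right 2°, forward 7.8 m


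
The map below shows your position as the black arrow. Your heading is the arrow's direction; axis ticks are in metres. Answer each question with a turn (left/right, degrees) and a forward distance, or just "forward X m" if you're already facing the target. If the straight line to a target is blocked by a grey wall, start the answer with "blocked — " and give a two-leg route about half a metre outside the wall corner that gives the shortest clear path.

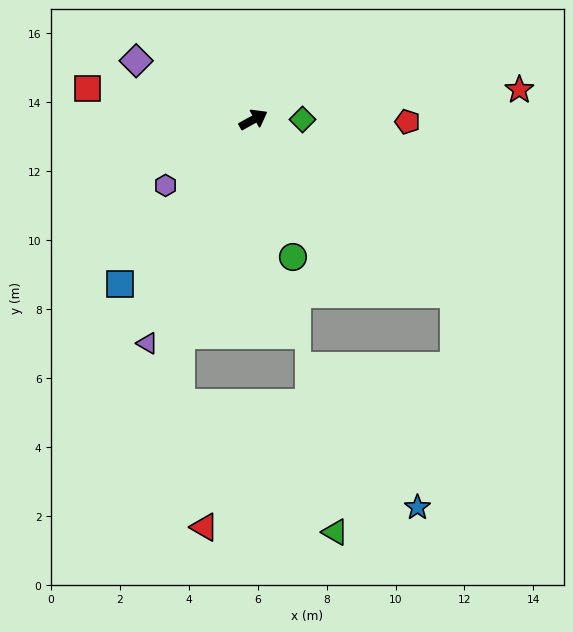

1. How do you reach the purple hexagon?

turn right 172°, forward 3.2 m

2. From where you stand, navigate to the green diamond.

turn right 29°, forward 1.4 m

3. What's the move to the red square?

turn left 140°, forward 4.9 m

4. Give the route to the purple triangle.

turn right 144°, forward 7.2 m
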